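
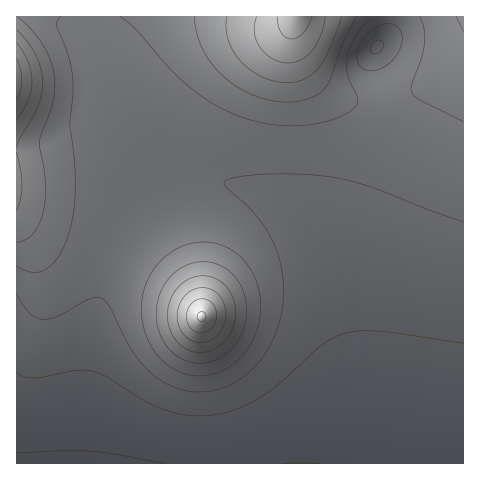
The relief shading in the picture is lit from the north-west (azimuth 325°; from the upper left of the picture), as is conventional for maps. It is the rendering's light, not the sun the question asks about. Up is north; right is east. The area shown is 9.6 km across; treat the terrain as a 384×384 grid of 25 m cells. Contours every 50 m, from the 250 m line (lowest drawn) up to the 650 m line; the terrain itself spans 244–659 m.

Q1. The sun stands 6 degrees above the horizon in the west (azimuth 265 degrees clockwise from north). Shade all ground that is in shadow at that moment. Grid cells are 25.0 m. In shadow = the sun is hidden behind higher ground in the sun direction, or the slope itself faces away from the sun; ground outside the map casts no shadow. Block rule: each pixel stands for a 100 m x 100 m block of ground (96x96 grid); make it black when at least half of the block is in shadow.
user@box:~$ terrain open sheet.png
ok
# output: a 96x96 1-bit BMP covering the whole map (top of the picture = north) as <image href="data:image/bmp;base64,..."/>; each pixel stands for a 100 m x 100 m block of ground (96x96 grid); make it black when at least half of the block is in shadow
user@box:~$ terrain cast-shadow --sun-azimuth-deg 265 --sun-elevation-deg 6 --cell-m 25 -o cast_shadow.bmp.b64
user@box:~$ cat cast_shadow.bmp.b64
<image width="96" height="96" href="data:image/bmp;base64,Qk2+BAAAAAAAAD4AAAAoAAAAYAAAAGAAAAABAAEAAAAAAIAEAAATCwAAEwsAAAIAAAAAAAAA////AAAAAAAAAAAAAAAAAAAAAAAAAAAAAAAAAAAAAAAAAAAAAAAAAAAAAAAAAAAAAAAAAAAAAAAAAAAAAAAAAAAAAAAAAAAAAAAAAAAAAAAAAAAAAAAAAAAAAAAAAAAAAAAAAAAAAAAAAAAAAAAAAAAAAAAAAAAAAAAAAAAAAAAAAAAAAAAAAAAAAAAAAAAAAAAAAAAAAAAAAAAAAAAAAAAAAAAAAAAAAAAAAAAAAAAAAAAAAAAAAAAAAAAAAAAAAAAAAAAAAAAAAAAAAAAAAAAAAAAAAAAAAAAAAAAAAAAAAAAAAAAAAAAAAAAAAAAAAAAAAAAAAAAAAAAAAAAAAAAAAAAAAAAAAAAAAAAAAAAAAAAAAAOAAAAAAAAAAAAAAA/4AAAAAAAAAAAAAB//AAAAAAAAAAAAAB//4AAAAAAAAAAAAD//+AAAAAAAAAAAAD///gAAAAAAAAAAAH///4AAAAAAAAAAAH///+AAAAAAAAAAAP////AAAAAAAAAAAP////wAAAAAAAAAAP////4AAAAAAAAAAH////+AAAAAAAAAAH////+AAAAAAAAAAH////8AAAAAAAAAAD////wAAAAAAAAAAD////AAAAAAAAAAAD///4AAAAAAAAAAAB///AAAAAAAAAAAAA//4AAAAAAAAAAAAAf+AAAAAAAAAAAAAAAAAAAAAAAAAAAAAAAAAAAAAAAAAAAAAAAAAAAAAAAAAAAAAAAAAAAAAAAAAAAAAAAAAAAAAAAAAAAAAAAAAAAAAAAAAAAAAAAAAAAAAAAAAAAAAAAAAAAAAAAAAAAAAAAAAAAAAAAAAAAAAAAAAAAAAAAAAAAAAAAAAAAAAAAAAAAAAAAAAAAAAAAAAAAAAAAAAAAAAAAAAAAAAAAAAAAAAAAAAAAAAAAAAAAAAAAAAAAAAAAAAAAAAAAAAAAAAAAAAAAAAACAAAAAAAAAAAAAAADgAAAAAAAAAAAAAADwAAAAAAAAAAAAAADwAAAAAAAAAAAAAADwAAAAAAAAAAAAAADgAAAAAAAAAAAAAADAAAAAAAAAAAAAAADAAAAAAAAAAAAAAADgAAAAAAAAAAAAAADwAAAAAAAAAAAAAAD8AAAAAAAAAAAAAAD/AAAAAAAAAAAAAAD/wAAAAAAAAAAAAAD/8AAAAAAAAAAAAAD/+AAAAAAAAAAAAAD//gAAAAAAAAAAAAD//wAAAAAAAAAAAAD//8AAAAAAAAAAAAD//+AAAAAAAAAAAAD///AAAAAAAAAAAAD///gAAAAAAAAAAAD///wAAAAAAAAAAAD///wAAAAAAAwAAAD///4AAAAAAD/AAAD///4AAAAAAH/wAAD///4AAAAAAH/8AAD///4AAAAAAP/+AAD///wAAAAAAP//AAD///gAAAAAAP//gAD///AAAAAAAP//wAD//+AAAAAAAf//wAD//4AAAAAAAf//4AD//gAAAAAAAf//4AD/+AAAAAAAA///4AD/4AAAAAAAA///8AD/AAAAAAAAA///8AD8AAAAAAAAB///8AA="/>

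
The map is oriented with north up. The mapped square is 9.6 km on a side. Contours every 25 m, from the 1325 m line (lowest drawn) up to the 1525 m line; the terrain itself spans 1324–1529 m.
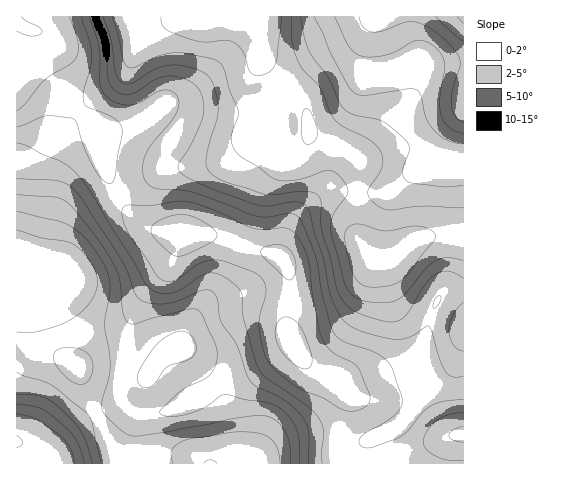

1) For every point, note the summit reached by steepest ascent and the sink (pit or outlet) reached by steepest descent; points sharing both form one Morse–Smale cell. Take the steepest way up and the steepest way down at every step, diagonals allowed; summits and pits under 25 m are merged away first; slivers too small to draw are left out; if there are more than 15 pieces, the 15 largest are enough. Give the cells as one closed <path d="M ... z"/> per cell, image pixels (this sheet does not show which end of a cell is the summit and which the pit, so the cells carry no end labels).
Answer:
<path d="M258 16l-241 0-1 5 19 12 4 23 11 19 15 22 35 34 4 33 14 32 47-26 46-6 16-4 19-16 9-3 39 7 7-2 7-7 1-16-5-18-40-42z"/><path d="M185 233l-4 2-11 29-24 29-10 15-8 24-7 43 25 3 16-21 20-10 34 39 11 25 5 27 0 15-14 11 14-4 21 4 18-16 22-10 14-2 30 2 10-35 0-12-10-12-29-14-20-32-1-18 3-20 0-16-6-17-10-8-21-5-33-13z"/><path d="M463 16l-204 0 3 40 6 12 36 37 6 28 10 7 29 11 9 7 0 34 23 0 12-4 28-20 14-3 12 1 2-1 5-24 10-24z"/><path d="M347 191l-19 1-19 12-18 20-11 32 8 13 2 10-3 49 13 26 13 14 24 11 11 8 9 0 52-22 7-8 7-13 7-25-18-8-12-11-14-36-11-4-13-15-5-17 1-35z"/><path d="M309 132l-1 7-9 8-13 1-23-7-8 0-9 3-19 16-16 4-46 6-47 26 16 21 14 10 38 7 34 2 59 20 12-32 18-20 19-12 30 0 0-34-23-14-22-8z"/><path d="M17 22l-1 227 37 14 13 9-3-14 4-21 6-12 9-8 36-22-14-31-4-33-35-34-8-12-18-29-4-23z"/><path d="M118 197l-36 20-11 12-8 29 7 22-19 22-6 14 4 20 14 22 15 10 38 7 6-1 6-42 8-24 10-15 24-29 12-30-25-4-13-5-15-12z"/><path d="M182 347l-20 10-16 21-25-2 1 22 8 12-6-3-12 0-16 6 22 49 32-7 19-1 21 2 17 8 10 0 14-9 0-27-8-30-11-16z"/><path d="M68 282l-32 14-20 13 0 132 29 13 5-3 30-28 15-10-17-45-19-14-10-18-4-11 1-13 5-10z"/><path d="M463 118l-7 16-9 32-22 0-11 5-25 19-8 2-23 1 0 42 9 17 8 8 15 0 23-18 11-4 40-1z"/><path d="M461 236l-37 2-14 7-15 13-13 4 6 7 10 28 11 12 21 9 7-18 5-6 22-4 0-52z"/><path d="M432 318l-3 3-2 13-7 17-11 14-45 20-7 2-12-1 11 10 42 8 14 6 11-19 31-26 10-24 0-14-2-2z"/><path d="M96 414l-16 9-32 29-7 0-24-10-1 21 101 1-2-11z"/><path d="M463 342l-9 23-31 26-11 20 26 21 10 4 16-2z"/><path d="M412 412l-13 14-10 6 1 8 10 20 4 4 51 0 1-18 4-11-18 0z"/>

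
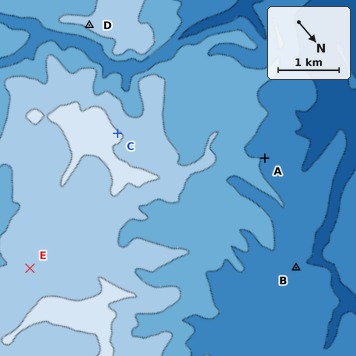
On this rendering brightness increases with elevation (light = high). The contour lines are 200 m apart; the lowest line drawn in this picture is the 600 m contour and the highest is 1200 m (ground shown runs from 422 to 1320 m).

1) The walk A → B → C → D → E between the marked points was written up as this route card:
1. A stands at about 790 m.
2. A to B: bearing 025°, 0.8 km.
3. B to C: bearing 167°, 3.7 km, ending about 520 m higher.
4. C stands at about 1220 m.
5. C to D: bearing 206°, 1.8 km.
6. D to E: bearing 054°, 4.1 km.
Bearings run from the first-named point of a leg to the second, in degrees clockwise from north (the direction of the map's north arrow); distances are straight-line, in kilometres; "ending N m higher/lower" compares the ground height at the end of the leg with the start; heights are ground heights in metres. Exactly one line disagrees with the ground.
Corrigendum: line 2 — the distance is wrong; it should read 1.9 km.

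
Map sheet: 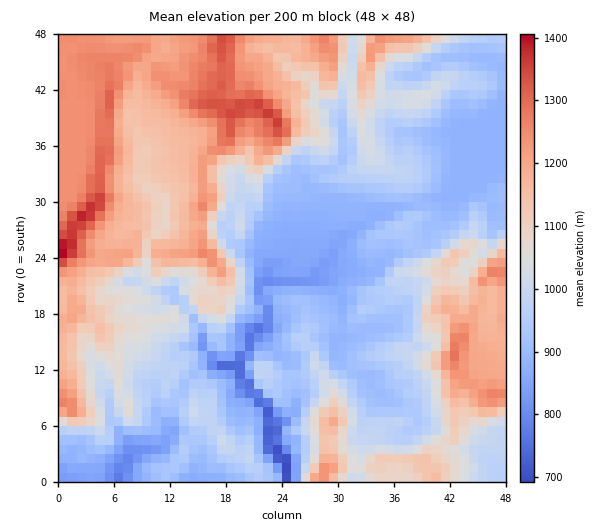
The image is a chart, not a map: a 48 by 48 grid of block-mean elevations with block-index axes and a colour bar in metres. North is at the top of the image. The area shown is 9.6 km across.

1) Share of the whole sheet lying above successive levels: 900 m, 81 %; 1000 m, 52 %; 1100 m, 36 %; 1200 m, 17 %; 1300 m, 3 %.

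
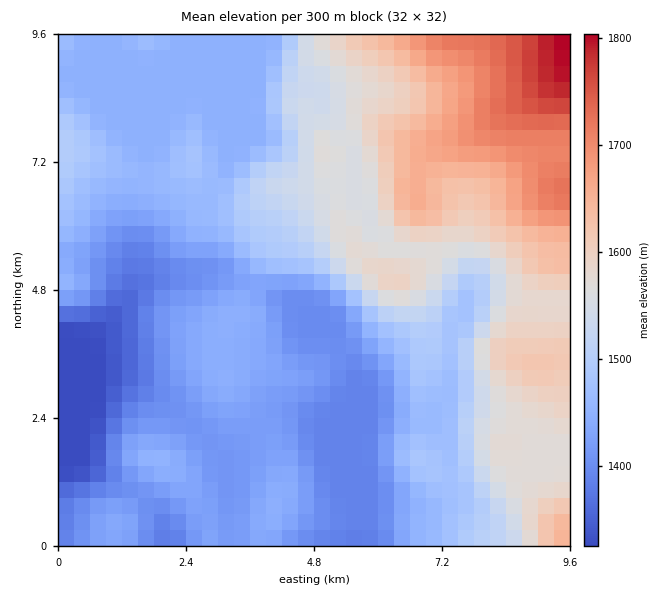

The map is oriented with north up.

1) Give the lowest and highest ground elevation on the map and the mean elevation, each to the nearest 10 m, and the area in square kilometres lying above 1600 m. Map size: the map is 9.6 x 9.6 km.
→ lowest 1320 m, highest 1810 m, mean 1500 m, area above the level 15.7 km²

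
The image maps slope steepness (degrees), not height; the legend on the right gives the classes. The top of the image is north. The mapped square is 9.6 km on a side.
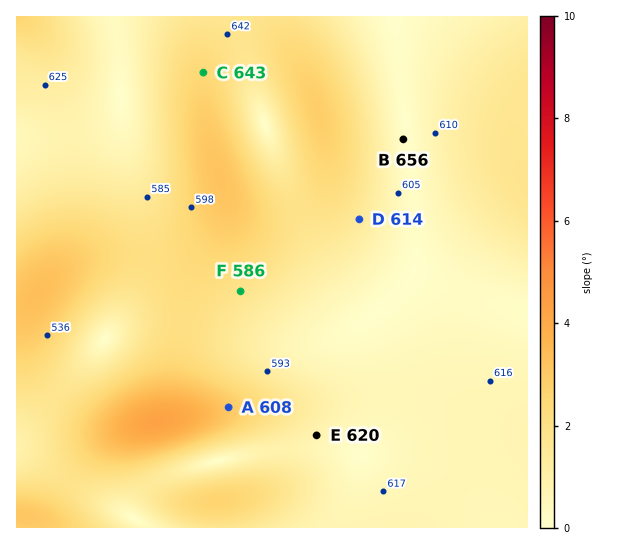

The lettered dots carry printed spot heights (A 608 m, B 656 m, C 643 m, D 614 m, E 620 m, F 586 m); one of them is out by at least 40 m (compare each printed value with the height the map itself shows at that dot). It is B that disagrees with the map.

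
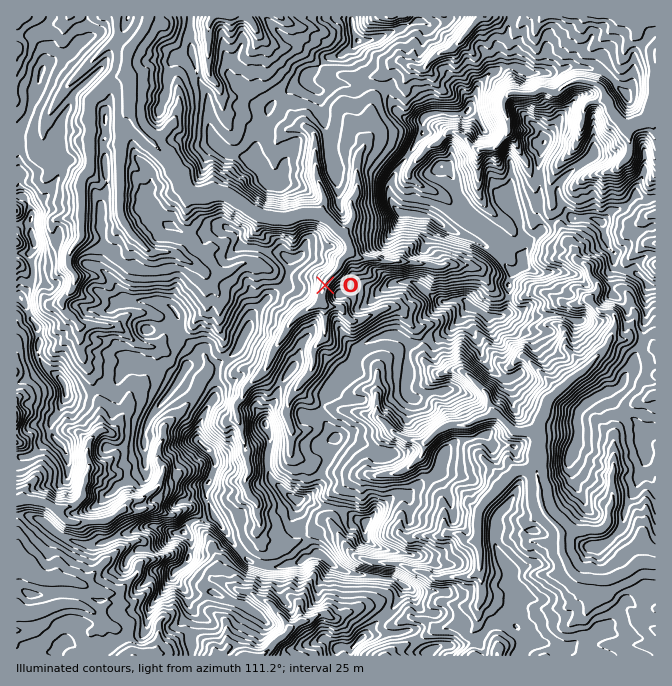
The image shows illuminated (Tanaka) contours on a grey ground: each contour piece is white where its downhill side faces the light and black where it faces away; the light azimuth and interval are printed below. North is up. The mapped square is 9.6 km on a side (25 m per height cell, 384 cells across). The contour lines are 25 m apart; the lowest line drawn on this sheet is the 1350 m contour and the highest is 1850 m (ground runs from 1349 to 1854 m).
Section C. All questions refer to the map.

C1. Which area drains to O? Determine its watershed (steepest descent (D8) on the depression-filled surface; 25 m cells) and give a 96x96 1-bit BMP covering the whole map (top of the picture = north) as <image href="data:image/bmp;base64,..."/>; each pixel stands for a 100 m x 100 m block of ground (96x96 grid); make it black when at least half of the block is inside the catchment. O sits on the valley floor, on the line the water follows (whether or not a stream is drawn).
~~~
<image width="96" height="96" href="data:image/bmp;base64,Qk2+BAAAAAAAAD4AAAAoAAAAYAAAAGAAAAABAAEAAAAAAIAEAAATCwAAEwsAAAIAAAAAAAAA////AAAAAAAAAAAAAAAAAAAAAAAAAAAAAAAAAAAAAAAAAAAAAAAAAAAAAAAAAAAAAAAAAAAAAAAAAAAAAAAAAAAAAAAAAAAAAAAAAAAAAAAAAAAAAAAAAAAAAAAAAAAAAAAAAAAAAAAAAAAAAAAAAAAAAAAAAAAAAAAAAAAAAAAAAAAAAAAAAAAAAAAAAAAAAAAAAAAAAAAAAAAAAAAAAAAAAAAAAAAABwAAAAAAAAAAAAAAH+AAAAAAAAAAAAAAP/gAAAAAAAAAAAAAf/AAAAAAAAAAAAAA//AAAAAAAAAAAAAA/+AAAAAAAAAAAAAB/+AAAAAAAAAAAAAD/+AAAAAAAAAAAAAH/+AAAAAAAAAAAAAH/8AAAAAAAAAAAAAH/+AAAAAAAAAAAAAP//gAAAAAAAAAAAAH//gAAAAAAAAAAAAH//wAAAAAAAAAAAAD//wAAAAAAAAAAAAD//wAAAAAAAAAAAAD//4AAAAAAAAAAAAH//4AAAAAAAAAAAAP//4AAAAAAAAAAAAf//8AAAAAAAAAAAAf//8AAAAAAAAAAAAf//4AAAAAAAAAAAAP//wAAAAAAAAAAAAP//wAAAAAAAAAAAAH//wAAAAAAAAAAAAD//wAAAAAAAAAAAAD//4AAAAAAAAAAAAD//4AAAAAAAAAAAAD//8AAAAAAAAAAAAD//+AAAAAAAAAAAAD///AAAAAAAAAAAAB///gAAAAAAAAAAAAf//gAAAAAAAAAAAAf//wAAAAAAAAAAAAP//8PAAAAAAAAAAAP////wAAAAAAAAAAH////8AAAAAAAAAAH////+AAAAAAAAAAD////+AAAAAAAAAAB/////AAAAAAAAAAA////iAAAAAAAAAAAf8D/AAAAAAAAAAAAH4A+AAAAAAAAAAAAAAAAAAAAAAAAAAAAAAAAAAAAAAAAAAAAAAAAAAAAAAAAAAAAAAAAAAAAAAAAAAAAAAAAAAAAAAAAAAAAAAAAAAAAAAAAAAAAAAAAAAAAAAAAAAAAAAAAAAAAAAAAAAAAAAAAAAAAAAAAAAAAAAAAAAAAAAAAAAAAAAAAAAAAAAAAAAAAAAAAAAAAAAAAAAAAAAAAAAAAAAAAAAAAAAAAAAAAAAAAAAAAAAAAAAAAAAAAAAAAAAAAAAAAAAAAAAAAAAAAAAAAAAAAAAAAAAAAAAAAAAAAAAAAAAAAAAAAAAAAAAAAAAAAAAAAAAAAAAAAAAAAAAAAAAAAAAAAAAAAAAAAAAAAAAAAAAAAAAAAAAAAAAAAAAAAAAAAAAAAAAAAAAAAAAAAAAAAAAAAAAAAAAAAAAAAAAAAAAAAAAAAAAAAAAAAAAAAAAAAAAAAAAAAAAAAAAAAAAAAAAAAAAAAAAAAAAAAAAAAAAAAAAAAAAAAAAAAAAAAAAAAAAAAAAAAAAAAAAAAAAAAAAAAAAAAAAAAAAAAAAAAAAAAAAAAAAAAAAAAAAAAAAAAAAAAAAAAAAAAAAAAAAAAAAAAAAAAAAAAAAAAAAAAAAAAAAAAAAAAAAAAAAAAAAAAAA="/>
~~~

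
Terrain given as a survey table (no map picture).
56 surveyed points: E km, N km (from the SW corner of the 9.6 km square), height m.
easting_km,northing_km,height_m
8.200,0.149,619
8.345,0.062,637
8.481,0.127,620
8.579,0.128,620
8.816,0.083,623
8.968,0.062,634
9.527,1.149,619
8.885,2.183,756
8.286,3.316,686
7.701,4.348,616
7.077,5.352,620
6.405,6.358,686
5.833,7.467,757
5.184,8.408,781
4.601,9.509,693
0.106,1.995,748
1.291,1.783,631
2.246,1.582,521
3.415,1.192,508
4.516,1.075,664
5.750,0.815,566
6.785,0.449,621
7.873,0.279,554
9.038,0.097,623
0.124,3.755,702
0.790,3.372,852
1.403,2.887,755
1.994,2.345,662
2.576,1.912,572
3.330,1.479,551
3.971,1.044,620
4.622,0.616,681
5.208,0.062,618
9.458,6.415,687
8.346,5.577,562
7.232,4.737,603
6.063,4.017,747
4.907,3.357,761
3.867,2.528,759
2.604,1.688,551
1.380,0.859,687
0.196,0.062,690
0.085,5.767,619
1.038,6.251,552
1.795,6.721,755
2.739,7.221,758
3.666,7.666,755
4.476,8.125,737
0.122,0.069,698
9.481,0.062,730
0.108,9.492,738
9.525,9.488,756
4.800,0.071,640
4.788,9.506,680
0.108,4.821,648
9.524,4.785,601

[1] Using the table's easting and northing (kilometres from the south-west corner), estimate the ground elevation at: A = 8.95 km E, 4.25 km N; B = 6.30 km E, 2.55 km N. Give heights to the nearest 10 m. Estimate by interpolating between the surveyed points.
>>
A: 650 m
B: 690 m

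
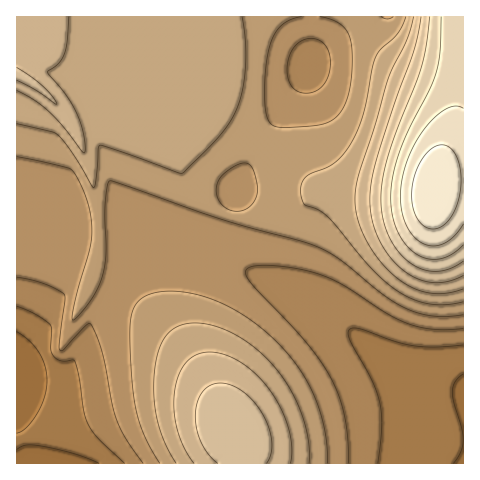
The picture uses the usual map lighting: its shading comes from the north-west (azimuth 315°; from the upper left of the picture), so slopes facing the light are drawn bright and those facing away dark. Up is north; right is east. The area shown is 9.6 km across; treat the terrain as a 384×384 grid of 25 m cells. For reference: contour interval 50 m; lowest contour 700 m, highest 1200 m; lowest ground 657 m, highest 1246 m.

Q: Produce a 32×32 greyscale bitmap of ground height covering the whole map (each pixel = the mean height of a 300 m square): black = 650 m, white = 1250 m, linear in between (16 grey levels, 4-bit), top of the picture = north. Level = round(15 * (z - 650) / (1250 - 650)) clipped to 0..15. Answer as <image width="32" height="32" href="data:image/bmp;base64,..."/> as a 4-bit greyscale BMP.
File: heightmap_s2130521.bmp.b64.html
<image width="32" height="32" href="data:image/bmp;base64,Qk12AgAAAAAAAHYAAAAoAAAAIAAAACAAAAABAAQAAAAAAAACAAATCwAAEwsAABAAAAAAAAAAAAAAABEREQAiIiIAMzMzAERERABVVVUAZmZmAHd3dwCIiIgAmZmZAKqqqgC7u7sAzMzMAN3d3QDu7u4A////ABERESNEZ4iZmYh2VDMiIhEREiIzRWeJmqmYdlQzIiIRESIjNFVniaqph2VUMyIiEREiIzRWeJmqmYdlRDMiIhEREiNEVniJmZiHZUQzIiIRERIjRFZ4iZmIdlVDMyIiEQESM0RWd4iIh2ZUQzIiIiERIzNFVneIiHdlRDMyIiIiETQzRVZnd3dmVUMzIiIzMxI0REVWZndmZVRDMyMzNEQiNFRFVWZmZVVEMzMzRFVVMzRVRVVVVVVEQzMzNFVmZjREVVVVVVVERDMzNEVneIhERFZURURERERERERWeJqpRERGVERERERERERVZ4mrukRERVREREREREVVVnibzMxEREVURERERVVVVmZ4rN3cRERFVEREVVVVZmZniazu7URERVRFVVVVVWZmd4m87/5ERFZVVVZlVVVmZneJve/+VVVWVVZmZlVVZmZnibzv/lVVZ2ZmZ2ZVVWZmZ3is3u5VZndmZ3d2ZVVWZmZ4q97uZmeHd3d3d2ZVVVVWaJvN3WZ4h3d3d3d2ZVVVVWeavN13iHd3d3d3dmVURFVnirzNiJh3d3d3d3dlRERFZ4mrzJmHd3d3d3d3ZUQzRWZ5q8yIh3d3d3d3d2VEM0VWeJvMiIh3d3d3d3dlVDNFVneavIiId3d3d3d3ZlRERVZniryIiHd3d3d3dmZVVVVVVoq8"/>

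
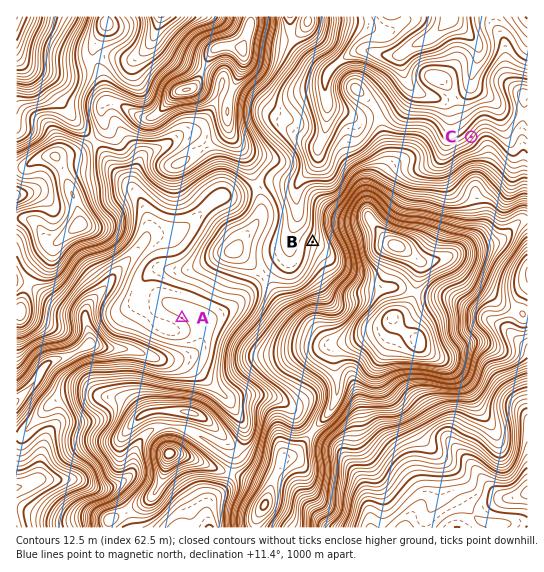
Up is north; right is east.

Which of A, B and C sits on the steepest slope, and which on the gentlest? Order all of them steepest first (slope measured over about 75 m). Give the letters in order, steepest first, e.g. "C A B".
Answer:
C B A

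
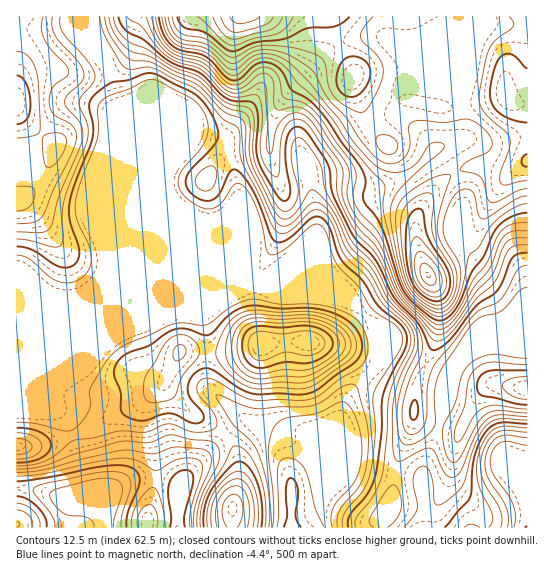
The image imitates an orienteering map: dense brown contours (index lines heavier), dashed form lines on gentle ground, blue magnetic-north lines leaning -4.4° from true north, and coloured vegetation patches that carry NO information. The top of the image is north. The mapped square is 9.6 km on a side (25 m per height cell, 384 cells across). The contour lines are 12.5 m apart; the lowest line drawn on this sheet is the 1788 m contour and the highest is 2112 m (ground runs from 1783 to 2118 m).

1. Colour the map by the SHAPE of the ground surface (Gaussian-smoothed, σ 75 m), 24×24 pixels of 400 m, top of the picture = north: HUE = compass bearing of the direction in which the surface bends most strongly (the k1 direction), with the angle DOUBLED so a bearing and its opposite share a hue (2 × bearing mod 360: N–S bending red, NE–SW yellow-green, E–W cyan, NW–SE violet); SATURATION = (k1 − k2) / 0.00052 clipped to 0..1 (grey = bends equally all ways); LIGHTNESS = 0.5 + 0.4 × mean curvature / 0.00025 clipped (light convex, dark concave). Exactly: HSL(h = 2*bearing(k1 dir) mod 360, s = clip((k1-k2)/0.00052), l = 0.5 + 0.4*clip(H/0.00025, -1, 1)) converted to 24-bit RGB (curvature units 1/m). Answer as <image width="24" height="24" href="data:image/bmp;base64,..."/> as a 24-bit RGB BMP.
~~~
<image width="24" height="24" href="data:image/bmp;base64,Qk32BgAAAAAAADYAAAAoAAAAGAAAABgAAAABABgAAAAAAMAGAAATCwAAEwsAAAAAAAAAAAAA5ODrbkfWTj+0rmOjFiuJy9238OXWAANWLi7Y8+rY7O/LjY++AgJ2eWioI1y5rMPd2q7XxaCiYli9gYS4jZVwXqWdvdW5NRquqHoBSyMPXm0wdIBfLk9jbLw47rp1FR1YCFx+8Obb8+jYuXSiGA1WlFGVQqJ3M31puF1w3Lica1eUm12RuZpzV9iVYXyveC6Fg4oNV5QpW4w9TmooMVcjKYUi2sdBST5lBz8vc9Qd+9qQw0FnPxdZU6dshJF6KVxhg1lM6b91gWRNdUV57OKMItsuNhxJgWd40db6m6b5h2zcloHCZn6tV5eOgqxlhlh8N25PGqAjy+VvrThxbUGXaqeYgIB/Rkt5QFt435t+vIJOLlt09ubDxMszDxwkeWcz1m2O0iu5nle4uILDpnC6hXuigphyeU2Iir+nRuS0jqJRjURWkIlmdXtVcoFqWkF1R3R6s1ts8Ne+GYKs4aGR+3qFHg4nc3MqfHM7fnNZeXdme4RwoHGjsIWysHqmXMfKpN/SoTegcR4hjX4xc141j5Q5OIo1OE1sU4SUUGmi+PHTMU6aPVyX/nWYtg7yppPLf4B/f3+AaYaOhGuah2x3dZB5sI6jpMdyVkQlUhQurjw5tbFaYIGCqbp5P5tEIW1iOKejOVSi+OPBYTCfM0t4zpevioXk0tf2gIB/f4B/fIB9SYGBnn25ipStjmSh14l/UzmjQSfBzozP1szAVmm1w5eUsZt5Kp91E41wD1No7quh53FNI3FtScKCg8K2R7N4gIB/gIB/f4B/eYB+NIlTfLBYbFO74tPdaFrZLRW9tqfU5N/sfWzsyMbq2dnyssHxEiCtG0NTbSsU/7d/BIUnPn9MgoI5enBDgIB/gIB/gIB/f4B/foB9ZIBYKncrh7okgiEpI1OZn+TYyODod3XszdHs1q/g3C6udgtfLwQXKRoK//WMg/4uBC8lZYBXfYB+gIB/gH59gIF3f4B/gIB/gIB/f4B/f4F2foB2LntCM5QJgH0JLi8GVlIBYTIDcRsbdgpmrQCszGiR5P/MzfPICChiOqlaQnxrgHJ5jUZGlKdVT41sf3+AgIB/gIB/gIB/gIB/f4B/eIFwg3tkgH96gIB8gXV7aCJEQCNQVB6c2vHb0frR2LPrUxelTriONkN4X0E4iKVvk7yVTHmseHiAgIB/gIB/gIB/gH9/gH9/f3+ApVRrXI5CeoB8cSl+tDRyNkJyJ3Sn1P/M4fnSvA+44VipVKyTNCpOW5KDacuAe8WZajmKf32AgIB/gIB/gH9/gH9/gH9/f3+AmSGU+MNVF2QzJws3yVdlU6G0Jb/J5f/M1tsuQBVG3Ih0sTVYUjdslLK6esV7PZFoZkd5f3+AgIB/gH9/gHx9h2FHX4pKenGAYgZm/fLOMkmTCQgrq8d9eNG2Mr/W8PPCzoBcITBUyVFn1lltQmGJrpGoxZ5+MIdhR1x7f3+AgH9/f3+AkDCHy5WDYMh4Jg89niGI5vvQYRfiAAe/sePTi72fM6iHtsR/6ZCjUzGEQ3iD4puocUiahntvzoV4wqtnFkpgf3+AgH9/f3+AJl2p38ra0ISwIQBPquuLsvmhOxdtNzJ4nZk5vW8ncKwkHIEgt3dXzWLLT320k3a00oLTeXV/tX1+4LWoD1Bsc3yBgH9/gH9/V4FzMZQ+0F1yHACD9frRqthSIQkucjpRmZhVisqOyd/PR6e2RXhZeItgmW6ZXVp6tauHUKdKXbWf3MDAVDTWSlSBgH9/f3+Af3+AO1BqvXAzDR8x/fKp50EaFgsrcWeMj8qZgNedpbN6nUl4eVdaZIFSbWNNfHBNi7BHocmaRYhwrq5AkCk5RF1wfoB9gH9/gHNzRRQ4yVsRDmoXJ+4R+lZsHxxgaqhwg9lpYbJVg2FrmGighIqwenmtakimrJCVgLGsxayPh0uCpHZYn1WnWECbUYUwWjslVRgKPB442Y9fifp8A11a1V51U0jFhbTFz9W+bqeFVXqFdIuDhYBxgnR3QUeMv76cbJGdsoV0emKjpMHHb1HFqyWs0ExcVRFQvYM3JldfoeF/7PSpDRYmQIcqYLNnR7SQscWhuJa9XVSZeXWCgH9/f3+AQFh8u76LlWqZno9vcK2BgKZUdSdihRdex2ZkegHA69jSN4nUct6Q6LCELjWLNuGnYrWcWp11Y69HknJUgFl0gH16f4B/f3+AUnSDg692mnKFpqdZjbtATS1XSCJ2z3LFbIPHKwq37uzda3TaiJDM5MLapbLjYbzRVXCPhYx2iJhmaHZefGdtg4tva4FneIB3eIB/anxGloVK"/>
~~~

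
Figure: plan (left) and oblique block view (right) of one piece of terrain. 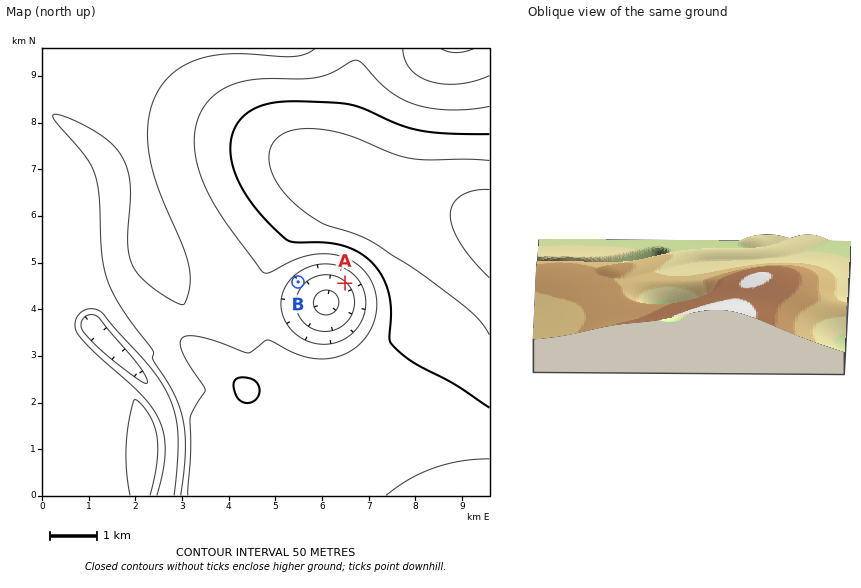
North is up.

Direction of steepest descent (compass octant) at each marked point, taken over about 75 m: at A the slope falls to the SW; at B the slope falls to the SE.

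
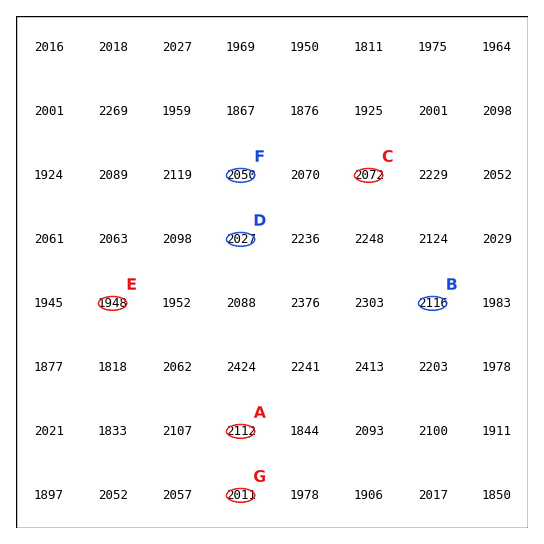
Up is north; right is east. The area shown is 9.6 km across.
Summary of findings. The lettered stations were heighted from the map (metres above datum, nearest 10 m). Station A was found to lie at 2110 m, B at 2120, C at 2070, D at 2030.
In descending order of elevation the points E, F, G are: F G E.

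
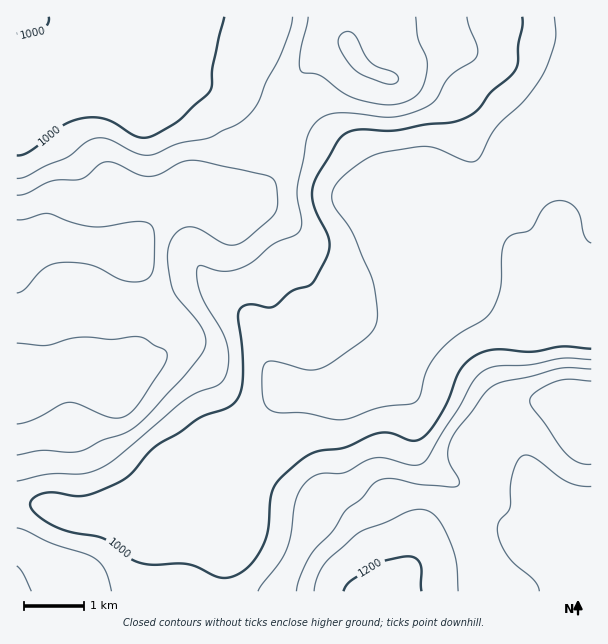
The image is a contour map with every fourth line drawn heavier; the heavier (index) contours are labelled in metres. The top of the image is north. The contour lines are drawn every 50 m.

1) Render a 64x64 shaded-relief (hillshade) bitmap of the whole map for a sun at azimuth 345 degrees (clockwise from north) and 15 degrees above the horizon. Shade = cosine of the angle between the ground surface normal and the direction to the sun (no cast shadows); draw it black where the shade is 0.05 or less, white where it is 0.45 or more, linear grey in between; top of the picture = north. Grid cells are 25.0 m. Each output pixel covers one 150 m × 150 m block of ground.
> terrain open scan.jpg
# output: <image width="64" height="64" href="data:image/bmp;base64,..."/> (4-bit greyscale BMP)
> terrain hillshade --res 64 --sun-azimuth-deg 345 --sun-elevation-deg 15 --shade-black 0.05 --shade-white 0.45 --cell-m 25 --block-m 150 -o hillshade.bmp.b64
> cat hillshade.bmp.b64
<image width="64" height="64" href="data:image/bmp;base64,Qk12CAAAAAAAAHYAAAAoAAAAQAAAAEAAAAABAAQAAAAAAAAIAAATCwAAEwsAABAAAAAAAAAAAAAAABEREQAiIiIAMzMzAERERABVVVUAZmZmAHd3dwCIiIgAmZmZAKqqqgC7u7sAzMzMAN3d3QDu7u4A////AIiIiIiIiJmqq7uru8y7qqu7qZmIiIiHd3d4iJmZiIiIiIiIiIiJmqu7u7u7zMuqq7u6mZiIiId3d3iImZmZiIiIiZmZmZmqu8zMu7vMzLq7zMuqmYiIiHd3eIiZmZmIiJmaq7u6qqqrvMu6qrvMu6vN3MupmZiIiId4iJmZmIiIqrvN3cuqqqqruqmZmru6q83d3LqqqZmIiIiIiYiIiIi7zN3dy6mZmZmZmIiJq7qqvN3cy7uqqZiIiIiIiIiIiMzM3My7qZmYiIiIiImaqpmqvMzMy7uqmYiIiHd3iIiIzMu7qqqZmIiIiIiIiJmqmZmrvMzLu7qZmZiHd3d4iIi6qpiIiIiIiIiIiIiIiZqZiIm7y7qquqmZmId3d4iIiIiHdmZmd3eIiIiIiIiJmqmIiau7qqq7qqmYd3eIiHd3VVVUREVWZ3iIiIiIiImauqmZq7qqq8y6qZh3eIh3dlUzIzMzM0RWZ3iIiIiIiaq8u6u7u7vM3LqYh3Z3d3ZlRCIiIzMzNEVmd4iIiIiJq8zMy7u8zd3duoh3ZmZ3ZlQzMyIiMzMzRWZneIiIiJmqvN3MzMzd3dy5dmZmZmZlVEREQzMzMzM0VmZniIiZmZq8zczM3czMzLl2ZmZmZmVVVVVVVERDMiNFZmZ4iImZmavMzM3dzLzNy5d3d3ZmZmZnVVZmVVQyESNVVmeIiJmZqrvMzd3Lu83duYiId2Zmd3hEVWZmVDEAAjRVVneImZmaq7vM3cy7ze7suZh3dmd3iDM0ZmZUMQABI0RVVmeJmqqqq7zNzLu87/7KmHdmZ3eIMzNVZVQzIQATNEREVomaqqqqq7zMuqve/tuXdmZ3d3dUQ0VVRFVDIRIzMzNGeJmZmZmZqruqmr3u3Kh3d3d3d2ZVRVVVZmUyEiMzM0V4iJmIiIiJmamZq83cuqmZmYiIiHZlVWZ3dlMiI0RERWeIiHiIiIiImZmavN3czMzMuqqJiHd3eIiHZTMzRVVWZ3d3d3eIiIiImZq83d3u///u7pmZmIiZmIiGVDRFVVZnd3ZmZ3iIiIiZmrzd7v//////qqqZmaqZiIh1REVmZmZmZmZmZ3iIiImqvN7u7/////+7qqu7qqmYiIdVVmdmZmZmZmZmd4iIiaq8zd7e7////7u7u7u6qpmZmHZnd3ZmVmZmZmZneIiImrvMzMzM3e7tuqq7u7qqqpmZiIiYh2ZmZmZmZmZ4iIiJqru7uqqqu7qZmaqqqqqqqZmZmZmHZmZndmZmZ3eIiIiaqqqpmImZiHeIiZmZmaqqqqqqmHdmZnd3d3d3eIiIiImZmZmIiIh3ZniIiIiIiJmaqqmHdmd3d3d3d3d4iIiIiImZmIiIiHdWZ4iIiHdmd4mpmHZmZnd3d3iIiIiIiIiIiJmIiIiId1VmeIiHZVRWeJmHZVVmZnd3iIiIiIiIiIiImYiIiIiIZVZnd2ZVQ0VoiHZVRVZmZnd4iIiIiIiIiIiIiIiIiIlmVVVVVVRERWeIdlREVWZmZnd4iIiIiIiIiIiIiIiIiWZVRERFVVVVZ3d2VDRFVmZmZ3iIiIiIiIiIiIiIiIiJd2VVRVZ3d2VWZmZUM0RVVWZneIiIiIiIiIiImZmIiImId3d3iZqpdlRVVUQzNEVVZneIiIiIiIiIiImZmYiIiamZmaq7zLqWQzREREMzNFVniIiIiIiIiIiIiZmZiIiIqqqru8zMy6hUM0RVVDM0VniZmYiIiIiIiIiImZmZiIi7qqqru7u7qXVEVmd2VEVniZmYiIiIiIiIiIiJmZmYiMy6mZmZqqqph2Z3iIh2ZmeImZiIiIiIiIiIiIiJqqmZ3cupmZmZmqqYiImZmZh3d3d4iIiIiIiIiIh3eImruqnu3buqmYmaqqmZmZmZmYdmZWZ4iIiIiIiIh3iIiaq6qe7u3LupmZq7uqmZqqqZl2VERWeIiIiIiIh3iIiJmqqZ3u7ty6qqq8zLqqqqqqqYdUNEVneIiIiId3eImZmZmZnd3d3Lu7u83dzMu7u6qqmGVERFVnd4iId3d4iZmYiIiMzMzMzMzN3u7d3My7qZmIdlRFVVVWZnZmZmeImYiIiIu8zLzMzN3e7u7cy6qZh3d2ZVVURDNEVVVWZniIiIiIi7u7vM3dzN3d3cuqqqmHZmZlREQyIiM0RVVVZniIiIiKq7u8zdzLvM3cy6qqqph2ZlVDMiERESNEVURFZneIiImqu7zMzLqqvMy7uqu7qYZlVDIRAAAAE0RVRERFZ3iIiZqrvMzLqpmru7u7uru6l2ZUMhAAAAATRWZVRERWeIiIiaqru7qZiZmqu7qqqqqYZlVDIREQASNWZmZURFZ3iIiImZqqmZiIiJmaqZmaqphmZVQzMzMiNFZmZlVERWd4iIiIiIiIiIh4iJmYiJmqmHZlVVVWZlVERVVVVVREVneHd4iIiIiId3d4iIiImqupdmZmZ3iIh2VERFVVVVVWd3Zmd3iIiIh3d3iJmYiaq7qHZmd4iZmYdlVVVWZmZVZndVVWd4iIiHd3eImZmZmru5dmd4iJmpmHZmZ3d3dmZmZ1VVVmeIiId3eIiJmZiZq7qYd4iImZmIh3d4h3d3ZmZ3ZVVVZniIiIeIiImZmImru6mIiIiIiIiHeIiId3Znd3d3ZmZneIiIiIiIiJmIiJq7qpmYiIiIiId4iIiHd3d4iId2Znd4iIiIiIiImYiImruqmZiIiIh4h3iIiId3d3iI"/>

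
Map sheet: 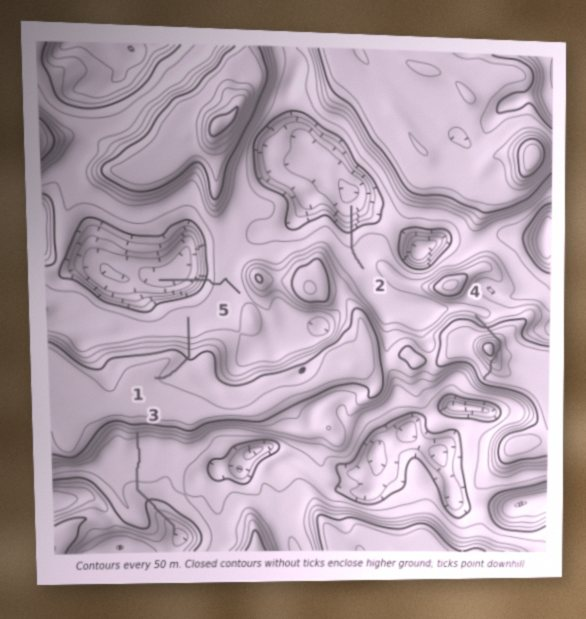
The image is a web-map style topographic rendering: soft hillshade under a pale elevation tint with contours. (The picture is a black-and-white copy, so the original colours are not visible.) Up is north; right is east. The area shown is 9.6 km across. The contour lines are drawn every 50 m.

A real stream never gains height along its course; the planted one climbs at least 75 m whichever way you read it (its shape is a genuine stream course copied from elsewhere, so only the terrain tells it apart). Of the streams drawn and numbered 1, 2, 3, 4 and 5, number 4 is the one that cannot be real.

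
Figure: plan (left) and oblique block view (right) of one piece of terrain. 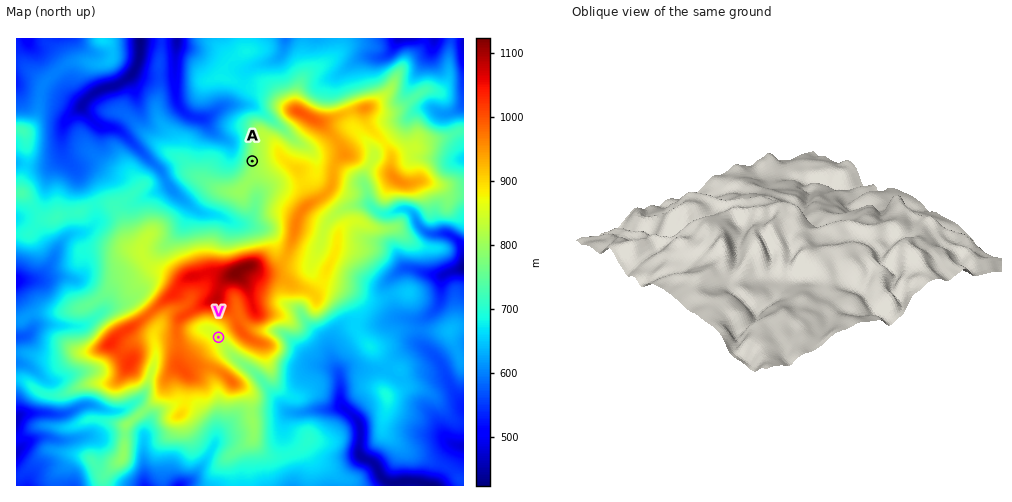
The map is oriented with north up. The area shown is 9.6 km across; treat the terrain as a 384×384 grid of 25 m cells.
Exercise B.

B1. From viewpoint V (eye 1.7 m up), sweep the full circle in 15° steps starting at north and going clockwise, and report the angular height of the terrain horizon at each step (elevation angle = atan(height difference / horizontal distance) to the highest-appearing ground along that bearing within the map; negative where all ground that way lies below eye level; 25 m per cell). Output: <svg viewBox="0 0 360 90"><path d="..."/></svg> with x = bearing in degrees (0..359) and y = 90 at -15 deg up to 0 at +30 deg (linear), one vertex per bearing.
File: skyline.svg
<svg viewBox="0 0 360 90"><path d="M0 25l15 3 15-1 15-3 15-3 15 1 15 6 15 12 15 16 15 10 15-12 15-11 15-3 15-1 15-1 15-1 15 0 15 3 15 1 15 1 15-4 15-3 15-4 15-5"/></svg>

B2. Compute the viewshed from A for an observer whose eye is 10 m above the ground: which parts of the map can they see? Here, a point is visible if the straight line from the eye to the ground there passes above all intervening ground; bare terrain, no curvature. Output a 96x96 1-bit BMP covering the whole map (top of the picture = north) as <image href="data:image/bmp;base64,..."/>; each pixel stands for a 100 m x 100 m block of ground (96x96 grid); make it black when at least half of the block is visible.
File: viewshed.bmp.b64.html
<image width="96" height="96" href="data:image/bmp;base64,Qk2+BAAAAAAAAD4AAAAoAAAAYAAAAGAAAAABAAEAAAAAAIAEAAATCwAAEwsAAAIAAAAAAAAA////AAAAAAAAAAAAAAAAAAAAAAAAAAAAAAAAAAAAAAAAAAAAAAAAAAAAAAAAAAAAAAAAAAAAAAAAAAAAAAAAAAAAAAAAAAAAAAAAAAAAAAAAAAAAAAAAAAAAAAAAAAAAAAAAAAAAAAAAAAAAAAAAAAAAAAAAAAAAAAAAAAAAAAAAAAAAAAAAAAAAAAAAAAAAAAAAAAAAAAAAAAAAAAAAAAAAAAAAAAAAAAAAAAAAAAAAAAAAAAAAAAAAAAAAAAAAAAAAAAAAAAAAAAAAAAAAAAAAAAAAAAAAAAAAAAAAAAAAAAAAAAAAAAAAAAAAAAAAAAAAAAAAAAAAAAAAAAAAAAAAAAAAAAAAAAAAAAAAAAAAAAAAAAAAAAAAAAAAAAAAAAAAAAAAAAAAAAAAAAAAAAAAAAAAAAAAAAAAAAAAAAAAAAAAAAAAAAAAAAAAAAAAAAAAAAAAAAAAAAAAAAAAAAAAAAAAAAAAAAAAAAAAAAAAAAAAAAAAAAAAAAAAAAgAAAAAAAAAAAAAABwAAAAAAAAAAAAAAB4AAAAAAAAAAAAAAA+AAAAAAAAAAAAAAAGAAAAAAAAAAAAAAAAAAAAAAAAAAAAAAAAAAAAAAAAAAAAAAAAAAAAAAAAAAAAAAAAAAAAAAAAAAAAAAAAAAAAAAAAAAAAAAAAAAAAAAAAAAAAAAAAAAAAAAAAAAAAAAAAAAAAAAAAAAAAAAAAAAAAAAAAAAAAAAAAAHgAAAAAAAAAAAAAAf/4AAAAAAAAAAAAH////gAAAAAAAAAAP////gAAAAAAAAAAf////wAAAAAAAAAAf////wAAAAAAAAAAf////wAAAAAAYAAAf/+H/4AAAAAA8AAEP4AAf4AAAAAA4AAOPwAAA4AAAAAAAwAPfwAAA8AAAAAAA4AP/wAAA8AAAAAAA9AP/gAAA8AAAAAAM/gf/gAAH+AAAAAAc/wf/AAAD+AAAAAA8/w/+AAAD/gAAAAB8/h/4AAAB/wAAAAB8+D/wAAAB/4AAAAB88D/4AB+A+AAAAAB+4AA4AH/AcAAAAAB/wAA4Af/AcAAAAAB/gADwA//gcAAAAAB/gADgB//34AAAAAA/gAHAD///gAAAAAA/gAGAH///gAAAAAA/wAEAP/9/AAAAAAA/x4AAf/4/AAAAAAA/hwAA//4+AAAAAAA/hwAB//4+AAAAAAA/hwAH//44AAAAAAB/hwAP//+QAAAAAAB/hgA7///AAAAAAAB/hgBj//+AAAAAAAB/xA/D/8AAHgAAAAAP8B+D/8AAfAAAAAAP8A+D/+AAcAAAAAAP8AcH/+AAAAAAAAAP8AMD5/gAAAAAAAAH+AADx/4AAAAAAAAH/AADw/+AAAAAAAAH/wADg/+AAAAAAAAH/8ADg/+AAAAAAAAD//gDgf+AAAAAAAAB//wHgH+AAAAAAAAAf/4DAD+AAAAAAAAAP/8DAD+AAAAAAAAAAA+DAB+AAAAAAAAAAA+BAB/AAAAAAAAAAD+AAD/AAAAAAAAAAH+AAHOAAAAAAAAAAD+AAIAAAAAAAAA="/>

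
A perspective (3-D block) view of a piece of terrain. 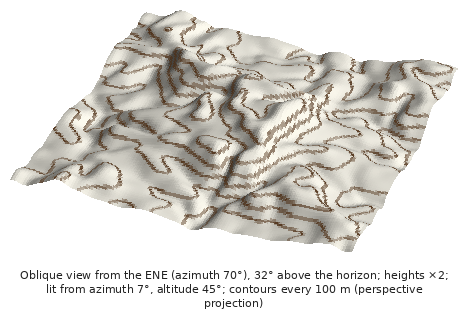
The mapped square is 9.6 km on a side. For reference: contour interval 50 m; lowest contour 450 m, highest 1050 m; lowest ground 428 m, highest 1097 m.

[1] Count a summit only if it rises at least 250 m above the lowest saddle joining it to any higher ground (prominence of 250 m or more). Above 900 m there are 1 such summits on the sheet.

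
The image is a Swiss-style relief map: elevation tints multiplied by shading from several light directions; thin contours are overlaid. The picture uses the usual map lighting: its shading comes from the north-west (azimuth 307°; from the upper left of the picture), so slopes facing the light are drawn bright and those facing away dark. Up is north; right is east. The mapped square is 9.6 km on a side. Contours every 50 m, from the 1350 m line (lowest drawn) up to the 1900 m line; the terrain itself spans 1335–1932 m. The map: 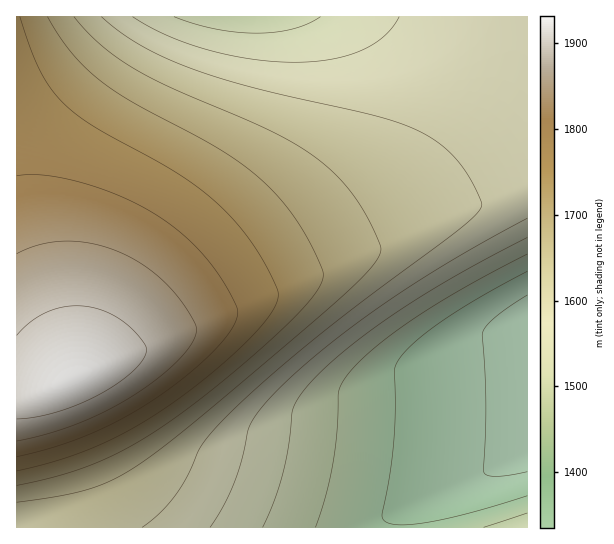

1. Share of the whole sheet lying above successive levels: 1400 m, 89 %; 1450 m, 84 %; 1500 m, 79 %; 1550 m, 72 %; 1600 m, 56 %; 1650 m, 43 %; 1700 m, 34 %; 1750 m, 25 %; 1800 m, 17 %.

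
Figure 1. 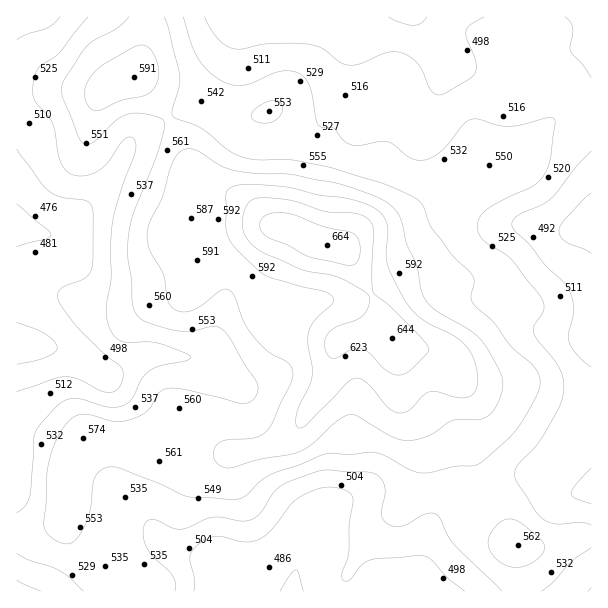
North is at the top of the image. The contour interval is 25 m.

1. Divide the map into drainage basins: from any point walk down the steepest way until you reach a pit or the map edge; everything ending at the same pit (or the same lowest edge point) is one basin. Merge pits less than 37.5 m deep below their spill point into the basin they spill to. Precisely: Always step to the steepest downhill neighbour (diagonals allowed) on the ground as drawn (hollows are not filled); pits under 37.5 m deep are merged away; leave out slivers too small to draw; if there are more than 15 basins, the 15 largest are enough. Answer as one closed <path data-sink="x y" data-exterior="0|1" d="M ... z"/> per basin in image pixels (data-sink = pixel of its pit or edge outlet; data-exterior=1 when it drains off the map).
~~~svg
<path data-sink="17 344" data-exterior="1" d="M147 16l-131 1 1 515 18 0 10-3 12-6 9-8 2-8-2-36 7-19 11-14 11-2 45 4 18 6 37 2 29 6 10 0 39-9 15-7 10-10 8-15 18-24 6-14 4-27 7-10 19-6 28 1-20-45-23-38-31-9-26-13-13-2-6-3-23-21-36-18-16-11-28-59-14-19-16-18 10-39z"/><path data-sink="293 591" data-exterior="1" d="M386 332l-26 0-19 6-7 10-4 27-6 14-18 24-8 15-10 10-15 7-22 6-27 3-29-6-37-2-18-6-45-4-11 2-11 14-7 19 0 14 2 10-1 35 9 19 16 15 24 2 13 5 17 12 4 4 0 5 368 0 0-47-6-5-24-30-14-40 0-62-5-13-18-30-10-10-10-5-29-4z"/><path data-sink="411 17" data-exterior="1" d="M591 16l-442 0-3 22-10 39 10 10 20 27 29 60 15 10 36 18 23 21 6 3 13 2 26 13 27 7 4-1 20-18 34-11 36-19 36-25 21-11 27-9 42-40 11-4 19 0z"/><path data-sink="591 227" data-exterior="1" d="M591 110l-19 0-11 4-42 40-27 9-21 11-36 25-36 19-34 11-20 18-3 1 6 4 7 12 24 45 6 20 9 12 13 7 24 2 10 5 10 10 18 30 5 13-2 53 3 15 13 34 24 30 6 5-1 15 2 32 73-1z"/><path data-sink="17 591" data-exterior="1" d="M66 512l-9 11-12 6-10 3-19 1 1 59 133-1 0-4-4-4-20-13-30-5-9-5-11-11-6-10-3-9z"/>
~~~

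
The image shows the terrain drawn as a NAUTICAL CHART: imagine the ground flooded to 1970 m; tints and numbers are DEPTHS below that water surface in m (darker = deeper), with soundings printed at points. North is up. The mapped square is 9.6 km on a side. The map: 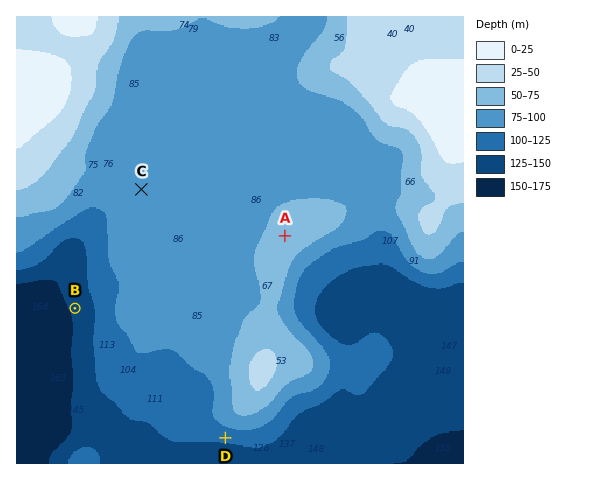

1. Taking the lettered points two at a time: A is higher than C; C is higher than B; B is lower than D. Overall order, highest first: A C D B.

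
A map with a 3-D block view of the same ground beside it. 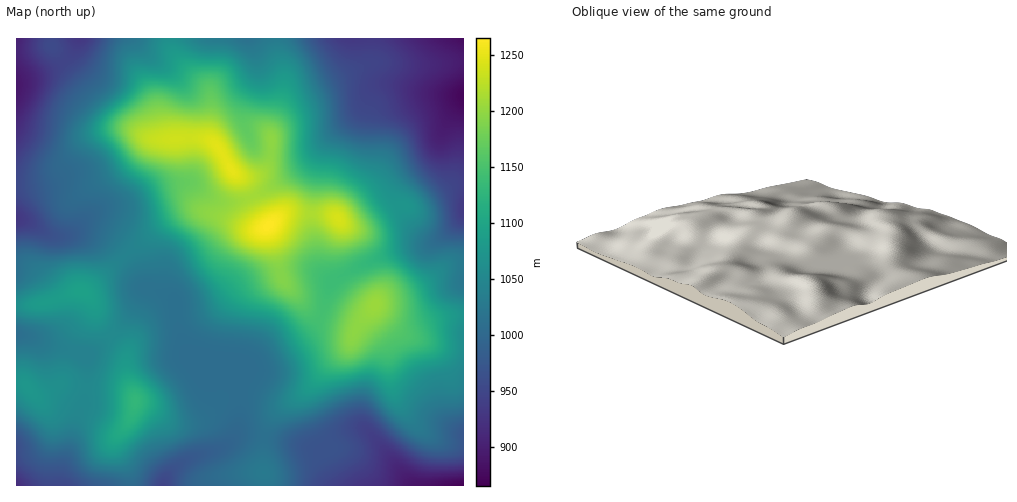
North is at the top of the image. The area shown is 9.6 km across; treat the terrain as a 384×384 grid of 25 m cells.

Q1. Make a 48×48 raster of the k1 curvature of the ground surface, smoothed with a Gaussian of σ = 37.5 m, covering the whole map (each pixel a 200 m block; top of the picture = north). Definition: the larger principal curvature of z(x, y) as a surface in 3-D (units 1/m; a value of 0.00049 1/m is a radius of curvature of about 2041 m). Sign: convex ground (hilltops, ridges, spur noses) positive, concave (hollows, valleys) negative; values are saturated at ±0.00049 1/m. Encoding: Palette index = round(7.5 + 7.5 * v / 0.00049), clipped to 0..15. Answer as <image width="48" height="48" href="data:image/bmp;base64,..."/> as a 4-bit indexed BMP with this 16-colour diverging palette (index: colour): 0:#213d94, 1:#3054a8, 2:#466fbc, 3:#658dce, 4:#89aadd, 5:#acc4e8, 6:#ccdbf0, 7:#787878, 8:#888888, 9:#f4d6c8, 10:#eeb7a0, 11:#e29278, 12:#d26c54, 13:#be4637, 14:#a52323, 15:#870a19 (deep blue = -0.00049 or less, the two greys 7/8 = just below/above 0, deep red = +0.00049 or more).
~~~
<image width="48" height="48" href="data:image/bmp;base64,Qk32BAAAAAAAAHYAAAAoAAAAMAAAADAAAAABAAQAAAAAAIAEAAATCwAAEwsAABAAAAAAAAAAlD0hAKhUMAC8b0YAzo1lAN2qiQDoxKwA8NvMAHh4eACIiIgAyNb0AKC37gB4kuIAVGzSADdGvgAjI6UAGQqHAGiph3mXetyHrN3Lu7u7u6mIh3iah3iIeImpeJuonMqGiqu7u6qrqpmYiImpiJqYibqqd5zbzaiXeIiImZmrmImZmZqYeJqpq5m8h4re3IaKh3eId4m7h3eJqqqIiJvO/3etqIm9/od5qZiIh3m7hmeImqmIiM//21atuZq7/9iJvMy6iHirlmeImYiInP/ah2jNqqqpz/uazLuqmHirqHiIiGZ4v/uYiJvsmZl2fvys2oiJiIic25mId1V6/7iIia3aiIdmbP3NuHeIiIib3tuXdlaN/YeImr25mIh3jP7tqYd4iIiJvv65dmef+XiJq8ypqZmJrf66mId4iIiIiu/rmHef6HiJrNuZqpmZrfyIiId4iId2Vq3tuoie2HdnnOqYmoiInepmd4h3d3d2VorN3Kmt2FZ4q9mHmYdnnNplZ3d4h3d3d4mc78u8ynebubl4mYdonNt3d3iIh3dniJmaz+uqvMzuyqh4mYiJmsyoh3iIh3ZmeaqZrtqIi97bmJd4iJmaqauoiIiIh3dmabupncuYirqpdZiJh3m7qIqYiImqmIdladyonMu5qpmaqO7Ll3nMqHiYiImrqZl2fPyYisu7qZqs7v//2pvcmHiId3eaqrupr/uIibzLqqqZq6ve7czLdmeId2aKqavM79mHiazcq6lmZ3iIrMy7hlZ4d3ebqIm8/qh3iZrOzLunZoiIm7vMuGZ4d4i7lmec63d3iJms26vcl5q8zLq824eHeJnKhmesyWZ4iIic2Xi+ys3LmZmKzKmHZnq6mIm8uGZ5qYist1R77cuWZ4h3m7qXVGqpq7u7uYiKyprMllV5rKmHd3eIiaqpdoqpve7cupiK3N79l3eKmJiJmIiIiIq8ury7ze7tuYia7//8qZq7hnd5qYiIh3irze7cy7zf6pvN//26mazbdWeKqph3d2aJrN25iJmt/t7//7iJmt/ahZqqmqh3d1VpzcmIiJmJzt3e7bh3nP66l6mZmJmYd1R73JeJq6mJu5mby7qIruqZqpmZmImZmXacynZ6zuyaunZ6uZqZvKiJq5mql3eJq6mqqnRp///buXZ6qHiZuoeJm5mrqHdmi8uqqnV8/7nOyXd5qIiaund4m4iauodUWc3cy6mv/WWv2Hd4qZmbynZni3d4q7uXe//u3M3v+Wav6Hd4mImby5ZWi3d3is7////czN7/yHfP+od4h2eKvKhmi4iHia3//+uqvMzOqJz/7KmIdlaJmqmIiomZmZm9/9qJq6itmb7b3LqYdVeJiImIiXiJmYiZm+27uHi8isuKy5mph2eZh3iIiGd4mYiHd73cp3jdmZdpzJiZl3iZh3eHd2Z4mZh2Rq3rqIntmHVpzJiJmHeJiHd4d3Z5mYmGV9/IiJ3uuHZozah4mYeIiIiIiHZ6qYiYi/13eN7O64d4zbiIiZmZmZqqqoibuYiZndl3neuK25d5zKmIiJqqqqqqqqu8yoiJrKiK3adouoiKzJiIiImZmZmJmavNypd4q4ecyoZYqGiKu5dniIiZh3d3iA=="/>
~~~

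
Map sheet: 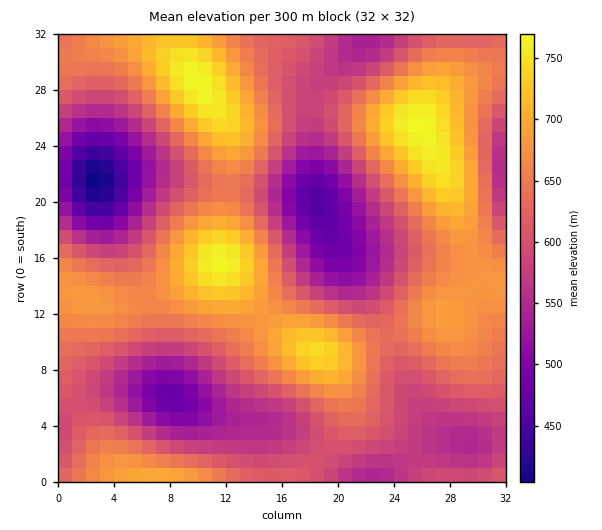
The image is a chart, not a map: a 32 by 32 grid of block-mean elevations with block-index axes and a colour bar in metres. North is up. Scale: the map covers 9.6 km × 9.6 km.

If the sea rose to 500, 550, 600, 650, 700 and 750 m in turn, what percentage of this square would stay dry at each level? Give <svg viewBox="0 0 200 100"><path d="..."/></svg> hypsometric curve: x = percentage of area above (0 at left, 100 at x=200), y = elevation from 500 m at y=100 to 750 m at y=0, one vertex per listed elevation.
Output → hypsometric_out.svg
<svg viewBox="0 0 200 100"><path d="M187 100l-19-20-43-20-50-20-48-20-21-20"/></svg>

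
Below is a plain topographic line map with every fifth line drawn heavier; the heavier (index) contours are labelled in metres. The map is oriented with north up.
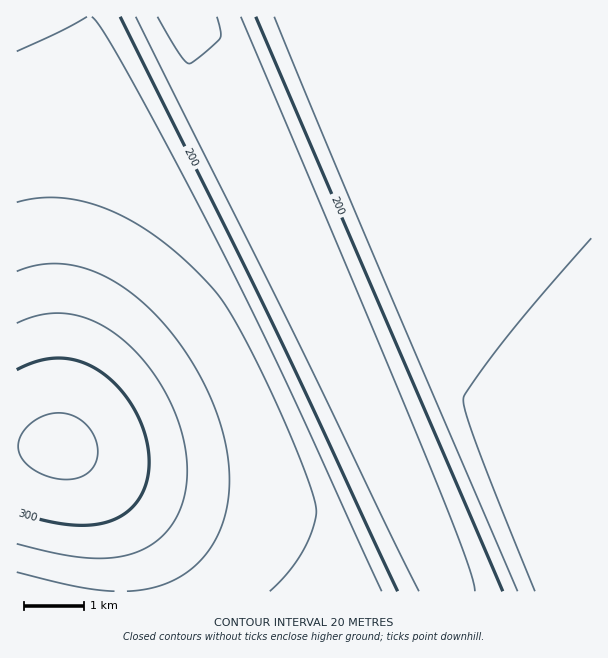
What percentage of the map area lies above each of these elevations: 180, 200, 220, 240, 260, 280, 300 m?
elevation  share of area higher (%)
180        86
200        80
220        74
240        37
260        17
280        11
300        6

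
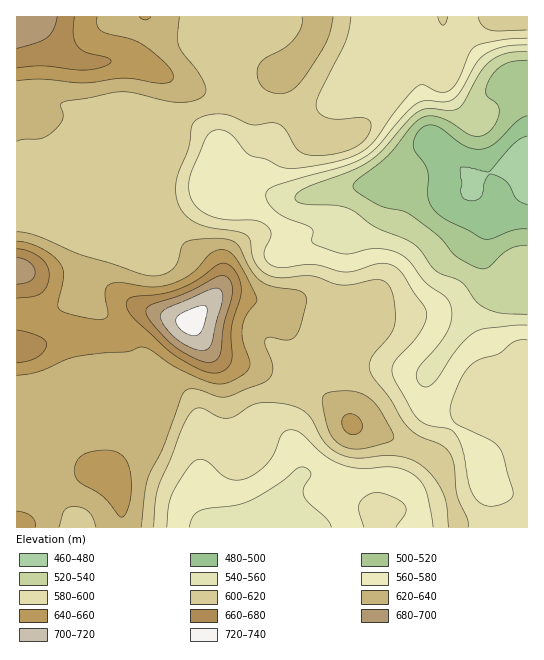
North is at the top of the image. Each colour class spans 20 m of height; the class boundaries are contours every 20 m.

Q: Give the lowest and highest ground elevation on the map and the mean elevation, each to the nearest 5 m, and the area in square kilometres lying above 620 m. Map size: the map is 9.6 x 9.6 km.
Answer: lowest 470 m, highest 725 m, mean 595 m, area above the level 27.1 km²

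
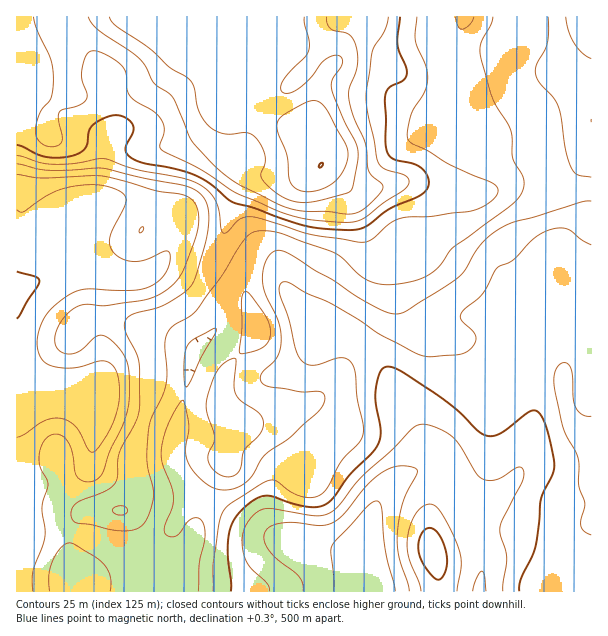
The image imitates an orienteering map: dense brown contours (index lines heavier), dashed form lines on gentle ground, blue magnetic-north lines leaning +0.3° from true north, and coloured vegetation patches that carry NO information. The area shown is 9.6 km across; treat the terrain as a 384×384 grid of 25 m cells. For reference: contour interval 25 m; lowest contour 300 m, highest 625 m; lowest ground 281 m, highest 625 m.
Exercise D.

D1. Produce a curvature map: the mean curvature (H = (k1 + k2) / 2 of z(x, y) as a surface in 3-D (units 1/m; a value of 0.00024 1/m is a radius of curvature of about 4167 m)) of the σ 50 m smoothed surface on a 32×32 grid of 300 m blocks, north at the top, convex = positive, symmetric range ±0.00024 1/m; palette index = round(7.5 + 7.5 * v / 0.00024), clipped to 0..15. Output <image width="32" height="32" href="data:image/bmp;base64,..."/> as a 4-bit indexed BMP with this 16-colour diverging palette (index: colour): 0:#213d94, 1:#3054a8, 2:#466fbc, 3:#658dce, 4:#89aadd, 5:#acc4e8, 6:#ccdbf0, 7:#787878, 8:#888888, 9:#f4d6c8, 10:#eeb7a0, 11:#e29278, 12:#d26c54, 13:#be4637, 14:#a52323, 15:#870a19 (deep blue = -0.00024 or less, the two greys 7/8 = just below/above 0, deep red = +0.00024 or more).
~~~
<image width="32" height="32" href="data:image/bmp;base64,Qk12AgAAAAAAAHYAAAAoAAAAIAAAACAAAAABAAQAAAAAAAACAAATCwAAEwsAABAAAAAAAAAAlD0hAKhUMAC8b0YAzo1lAN2qiQDoxKwA8NvMAHh4eACIiIgAyNb0AKC37gB4kuIAVGzSADdGvgAjI6UAGQqHAEunuWeMl4q7mWVDjoBLynZJ28dH3XZWd4lVR++iN5mGNbcyJnrWRFNGVEn/cmh4mFWWSKYp9jIgJkNI/jOZiJp3rO/5VqdRRrxRSMkTZ4h4dnh4q3RYlI/9cRaZiGV6iYaUB8kzf/db7JUDVniVR2t69gz2Js6lRoisdmJYl0ZpbPcG+CVnqYd3rZh1aag0u0imIuwzfPyIiLpWZ4qoVdhUVTGvU7x3iKmmRViJmWbTdzQhn4GNU2icpkR4eYln5GiIQX+BbZRmWrdGqIh5Z9Va/WSeYke8pCaFWamYiVWWSd1n/mVCj8I1VYmHiJdWd1euq93tca9iRWeZZVaGeIhVapZEnbPKA3Z5mHZndWd3ZlUxACjmmAaHipm5iHhWZodlWKUV6lg2ZnmaupY6Voiodnz7Mp9UAjI2VmaYF3N4p3ZXzHBPQBeqtwNni3SWRYdlMmcwCEbvqP9keZvZe6VTEAAAACnf7vp9/8mJzYWoFnh6zczf6GrvpEu3d3hkia//u//KmGNonvkBVWiXRIqet0JFaJllqq2WVFZ5uVSLaXh0VVi6d5z8RXVmepZEi4ibqKlmq7kjyEZGdYxjV4l2qFRohomaYXqGXJWcRJqHZahDN6uXd5dd9YtluTWZeGemNqupeHeMhrWERqc1ZnpZtp7Jd4l3eWJq1VWthUWc"/>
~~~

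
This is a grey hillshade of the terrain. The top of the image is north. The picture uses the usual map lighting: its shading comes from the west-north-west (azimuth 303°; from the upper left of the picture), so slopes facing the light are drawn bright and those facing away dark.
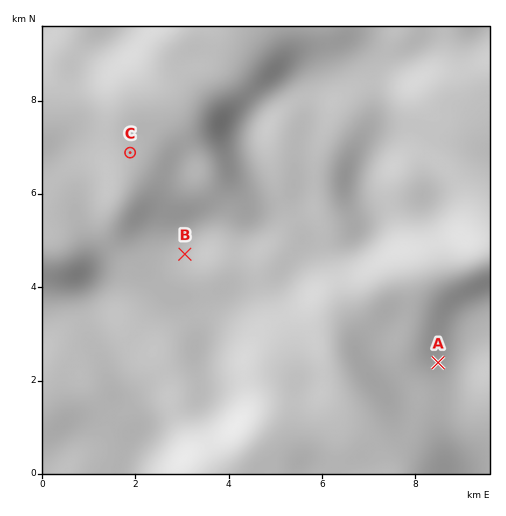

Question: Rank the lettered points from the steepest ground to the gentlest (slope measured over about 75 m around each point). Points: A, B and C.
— A B C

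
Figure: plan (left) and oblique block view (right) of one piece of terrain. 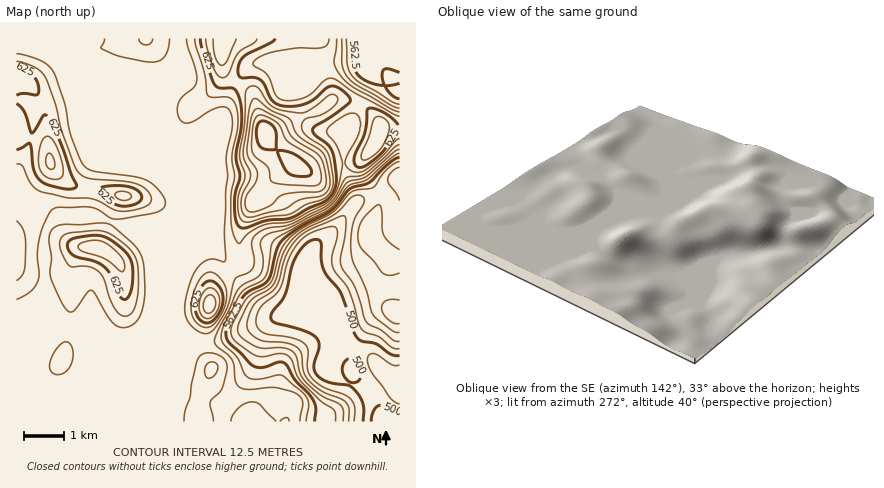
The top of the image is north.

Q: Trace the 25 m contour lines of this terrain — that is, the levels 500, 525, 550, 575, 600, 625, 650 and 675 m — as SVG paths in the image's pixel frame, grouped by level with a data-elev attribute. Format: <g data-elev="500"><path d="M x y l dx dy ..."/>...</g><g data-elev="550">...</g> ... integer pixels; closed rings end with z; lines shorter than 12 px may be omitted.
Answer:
<g data-elev="500"><path d="M363 422l0-18-9-14-6-5-22-4-6-3-4-5-2-9 5-18-3-8-12-7-30-8-3-5 2-6 12-18 9-34 12-16 8-5 7 3 0 18 2 8 4 8 14 16 11 36 6 10 4 3 14 3 16 11 8 0"/><path d="M400 412l-16-6-6 0-5 6-2 10"/><path d="M351 382l7-1 2-5-4-13-2-4-4-1-6 4-2 8 3 8z"/></g><g data-elev="525"><path d="M349 422l0-12-3-8-6-3-20-9-14-12-3-8-2-16-3-6-12-5-26-3-8-5-5-7 0-8 5-13 6-6 13-9 5-6 10-32 12-16 14-10 28-12 5 0 0 16-5 28 2 8 13 20 11 34 16 8 12 10 6 1"/></g><g data-elev="550"><path d="M336 422l-2-12-14-9-19-19-4-6-5-14-3-6-9-3-16 4-10-2-20-15-3-6 0-6 16-30 5-4 14-7 5-5 9-30 9-14 14-10 29-16 20-20 22-5 12-17 8-6 6-2"/><path d="M400 300l-8-1-6 1-3 4-1 4 1 6 5 6 6 3 6 0"/><path d="M399 250l-9-8-6-6-2-8-1-18-1-4-2-1-12 10-5 7-3 12 1 10 3 6 11 10 10 14 8 1 9-2"/></g><g data-elev="575"><path d="M306 422l3-18-5-10-22-19-26 4-9-3-10-18-14-16-2-6 2-8 18-36 7-4 13-6 4-6 3-8 3-22 4-6 53-30 8-8 12-16 20-7 24-22 8-4"/><path d="M400 104l-8-2-31-18-9-8-5-12-1-26"/></g><g data-elev="600"><path d="M213 422l-3-20 12-14 5-22-2-6-3-3-13-4-7 2-5 7-5 22-2 14-5 14-1 10"/><path d="M276 422l-16-18-8-2-6 1-7 5-6 6-2 8"/><path d="M289 422l-1-3-2-1-6 4"/><path d="M56 374l4 0 6-2 6-10 1-12-3-6-2-2-4 0-4 3-9 15-1 10 2 3z"/><path d="M122 328l6-1 8-5 4-6 3-10 2-14-1-24-2-10-4-8-22-22-8-4-44 0-10 3-3 5-2 6 2 20-1 16 4 12 10 21 6 5 4-1 14-19 4-2 4 4 15 26 5 6z"/><path d="M16 300l15-8 7-10 1-8-2-22 3-14 7-22 7-7 6-2 30 0 8 3 12 8 8 1 38-7 7-4 2-5-2-7-5-6-12-10-14-4-37-4-10-6-5-6-8-23-7-33-12-32-5-6-6-5-26-7"/><path d="M400 112l-8-3-36-20-14-11-6-10-2-6 3-24"/><path d="M105 38l-4 10 2 2 17 6 32 6 8-1 5-5 3-8 2-10"/><path d="M187 38l1 10 8 22 1 10-3 8-10 8-5 6-2 8 2 8 5 5 6 0 22-13 12-3 6 3 2 12-6 36 2 18-2 15-2 39 2 30-2 2-10-3-4 0-10 6-8 13-7 24 0 10 2 8 5 6 8 6 8 1 6-4 13-21 8-28 3-3 11-5 4-4 1-8-2-18 4-8 11-6 25-4 34-17 9-9 11-20 20-5 28-26 6-2"/></g><g data-elev="625"><path d="M204 322l6 1 4-4 6-7 3-8 0-8-2-6-4-6-5-3-6 1-4 3-4 7-2 10 1 12 3 6z"/><path d="M124 300l4-2 2-6 3-16-2-14-5-10-14-12-12-4-18 1-12 4-2 2 0 5 4 7 24 7 10 7 5 7 7 18z"/><path d="M118 206l10 0 9-2 4-4 0-5-5-6-10-3-16 0-11 2-1 2 4 4 10 8z"/><path d="M357 166l3 1 4-1 16-11 7-9 11-18-1-4-5-6-14-8-8-2-3 2-2 22-11 26 0 4z"/><path d="M16 150l14-6 4 26 3 8 6 4 23 7 6 0 4-3-15-42-13-26-2-3-2 0-10 16-2 2-8-21-8-9"/><path d="M16 95l8-2 12 2 2-1 1-4-2-8-4-6-7-6-10-3"/><path d="M200 38l2 10 13 36 5 4 14 1 6 13 2 22-6 32 4 20-5 18-1 14 3 16 3 3 4 1 22-8 26-2 16-10 16-6 6-6 5-6 1-8-3-28-4-8-13-10-3-6 3-4 24-16 10-10-1-4-6-6-7-3-4-1-6 2-12 11-8 5-12 2-12 0-10-6-8-16-4-4-6-2-12 0-2-1-2-9 5-10 5-5 23-11 4-4"/></g><g data-elev="650"><path d="M206 312l5 0 4-6 0-6-3-5-4 1-4 6-1 6z"/><path d="M246 216l6 1 30-7 18-10 22-4 6-5 2-7-3-22-5-10-24-16-9-18-19-8-15-11-3 1-2 8-7 42 1 10 7 14-1 7-7 11-2 8 1 10z"/><path d="M49 168l5 1 1-5-2-6-3-5-3 3-1 4 0 5z"/><path d="M213 38l2 18 3 6 4 3 3-1 2-4 9-22"/></g><g data-elev="675"><path d="M303 186l13 0 4-3 1-11-4-10-6-6-23-15-8-15-4-4-12-7-6 1-4 4-2 10 0 17 2 7 13 12 3 14 2 2 12 2z"/></g>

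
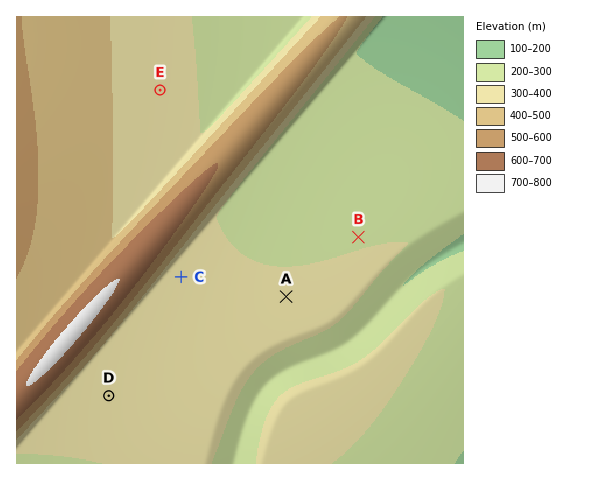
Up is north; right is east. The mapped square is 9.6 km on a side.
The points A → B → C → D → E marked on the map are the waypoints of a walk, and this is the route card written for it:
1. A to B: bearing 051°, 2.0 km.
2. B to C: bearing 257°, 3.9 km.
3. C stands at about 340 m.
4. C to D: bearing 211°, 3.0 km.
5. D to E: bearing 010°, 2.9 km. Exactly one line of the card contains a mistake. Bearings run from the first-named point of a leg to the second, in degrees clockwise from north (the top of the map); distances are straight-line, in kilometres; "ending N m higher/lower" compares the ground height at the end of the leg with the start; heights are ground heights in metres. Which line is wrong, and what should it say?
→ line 5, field distance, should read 6.6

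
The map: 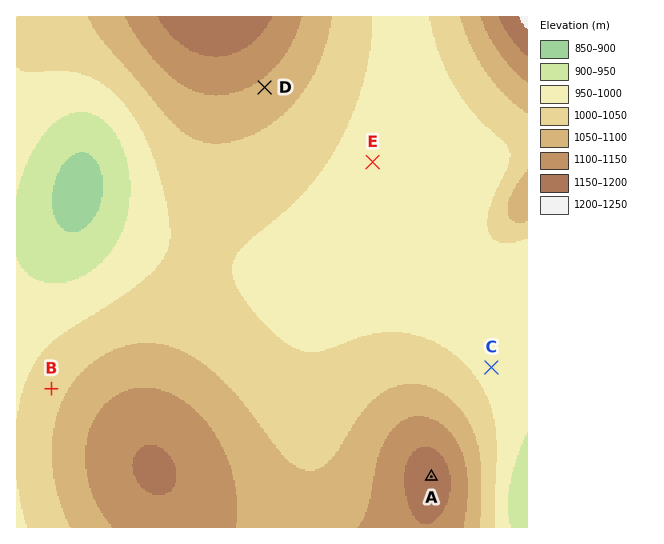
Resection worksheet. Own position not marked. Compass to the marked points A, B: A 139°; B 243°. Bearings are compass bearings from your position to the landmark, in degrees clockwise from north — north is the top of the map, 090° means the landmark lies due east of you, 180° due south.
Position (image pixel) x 262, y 281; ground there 990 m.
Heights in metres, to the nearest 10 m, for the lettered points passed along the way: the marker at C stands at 980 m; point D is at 1090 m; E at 980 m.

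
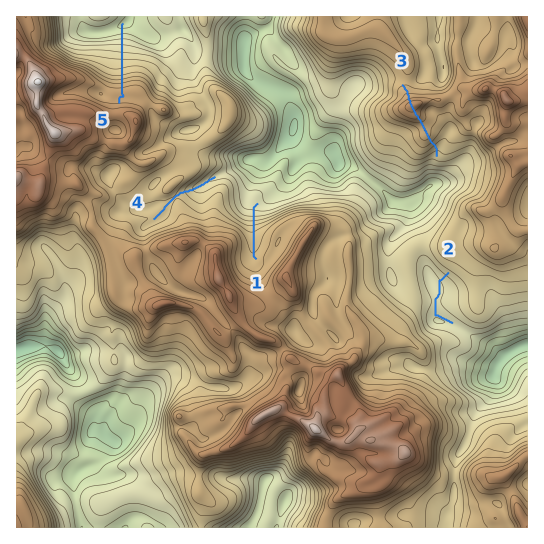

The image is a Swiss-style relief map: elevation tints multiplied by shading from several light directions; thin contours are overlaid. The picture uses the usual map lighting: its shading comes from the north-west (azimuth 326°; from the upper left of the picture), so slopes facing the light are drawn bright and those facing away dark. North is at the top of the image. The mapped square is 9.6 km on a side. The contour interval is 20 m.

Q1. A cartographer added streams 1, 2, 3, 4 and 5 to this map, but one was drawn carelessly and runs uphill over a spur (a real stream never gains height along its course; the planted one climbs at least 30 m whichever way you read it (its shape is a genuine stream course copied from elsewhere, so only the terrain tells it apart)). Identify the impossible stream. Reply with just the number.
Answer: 3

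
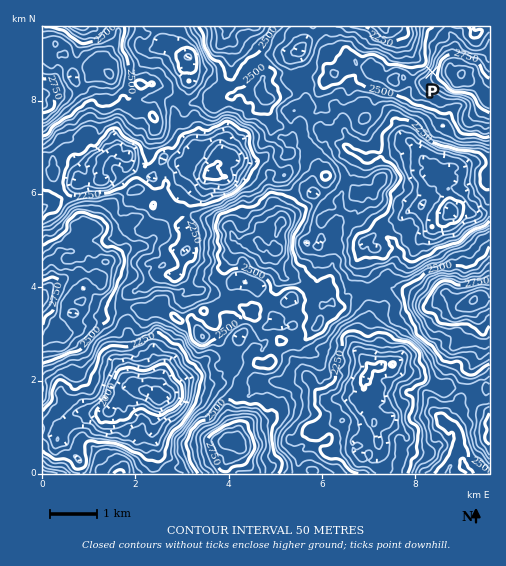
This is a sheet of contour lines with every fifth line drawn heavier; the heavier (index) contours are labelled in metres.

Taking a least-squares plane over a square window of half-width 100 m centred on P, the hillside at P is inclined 33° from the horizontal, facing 300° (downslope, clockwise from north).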